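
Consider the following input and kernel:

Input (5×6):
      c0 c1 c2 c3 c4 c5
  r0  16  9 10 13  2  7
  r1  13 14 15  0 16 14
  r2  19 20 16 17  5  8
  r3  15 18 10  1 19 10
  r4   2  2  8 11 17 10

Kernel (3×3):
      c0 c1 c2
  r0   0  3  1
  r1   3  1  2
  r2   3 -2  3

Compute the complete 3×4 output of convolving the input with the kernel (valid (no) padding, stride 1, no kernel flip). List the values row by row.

Output[0,0]: The receptive field on the input at this output position is [16 9 10 / 13 14 15 / 19 20 16]. Elementwise product with the kernel and sum: 9·3 + 10·1 + 13·3 + 14·1 + 15·2 + 19·3 + 20·-2 + 16·3.

185 179 147 122
205 192 176 129
185 154 178 94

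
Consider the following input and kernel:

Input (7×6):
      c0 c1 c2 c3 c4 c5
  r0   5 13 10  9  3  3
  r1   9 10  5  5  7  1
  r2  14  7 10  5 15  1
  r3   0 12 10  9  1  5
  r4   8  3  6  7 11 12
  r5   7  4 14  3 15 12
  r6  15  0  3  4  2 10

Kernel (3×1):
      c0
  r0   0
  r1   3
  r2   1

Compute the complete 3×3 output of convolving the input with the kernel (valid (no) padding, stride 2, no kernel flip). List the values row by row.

Output[0,0]: The receptive field on the input at this output position is [5 / 9 / 14]. Elementwise product with the kernel and sum: 9·3 + 14·1.

41 25 36
8 36 14
36 45 47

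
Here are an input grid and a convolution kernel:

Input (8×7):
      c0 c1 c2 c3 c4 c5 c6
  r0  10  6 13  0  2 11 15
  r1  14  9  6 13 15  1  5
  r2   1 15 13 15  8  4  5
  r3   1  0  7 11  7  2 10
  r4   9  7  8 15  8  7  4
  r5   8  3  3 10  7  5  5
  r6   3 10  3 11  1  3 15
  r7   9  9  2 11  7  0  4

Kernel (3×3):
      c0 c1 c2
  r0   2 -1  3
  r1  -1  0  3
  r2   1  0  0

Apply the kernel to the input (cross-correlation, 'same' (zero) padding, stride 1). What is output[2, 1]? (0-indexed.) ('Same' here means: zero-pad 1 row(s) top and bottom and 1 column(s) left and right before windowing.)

76

The receptive field on the zero-padded input at this output position is [14 9 6 / 1 15 13 / 1 0 7]. Elementwise product with the kernel and sum: 14·2 + 9·-1 + 6·3 + 1·-1 + 13·3 + 1·1.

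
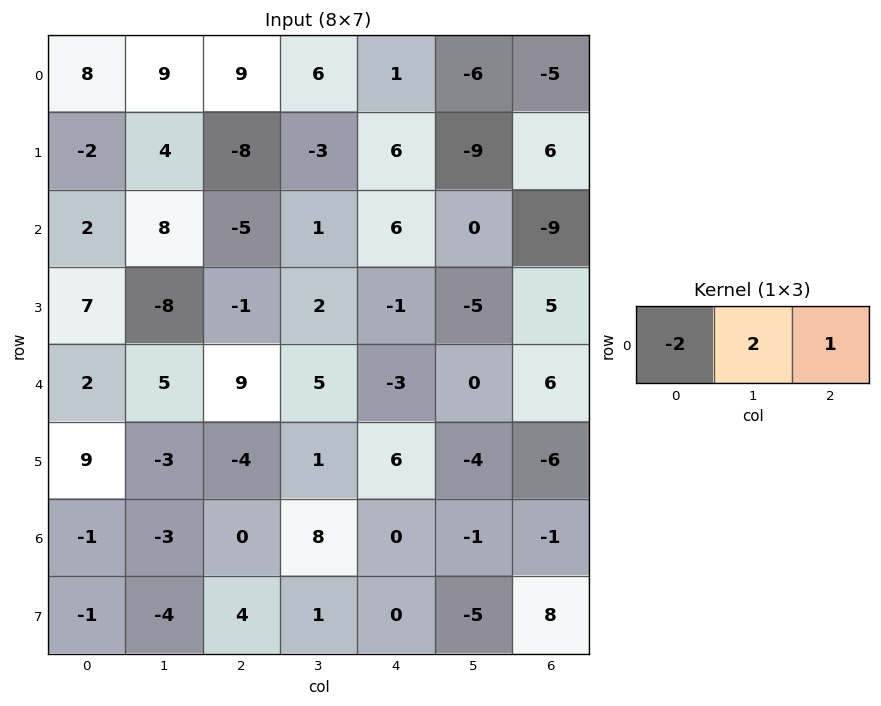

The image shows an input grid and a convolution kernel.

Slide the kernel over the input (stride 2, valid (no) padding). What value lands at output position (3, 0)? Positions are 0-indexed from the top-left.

The receptive field on the input at this output position is [-1 -3 0]. Elementwise product with the kernel and sum: -1·-2 + -3·2 + 0·1.

-4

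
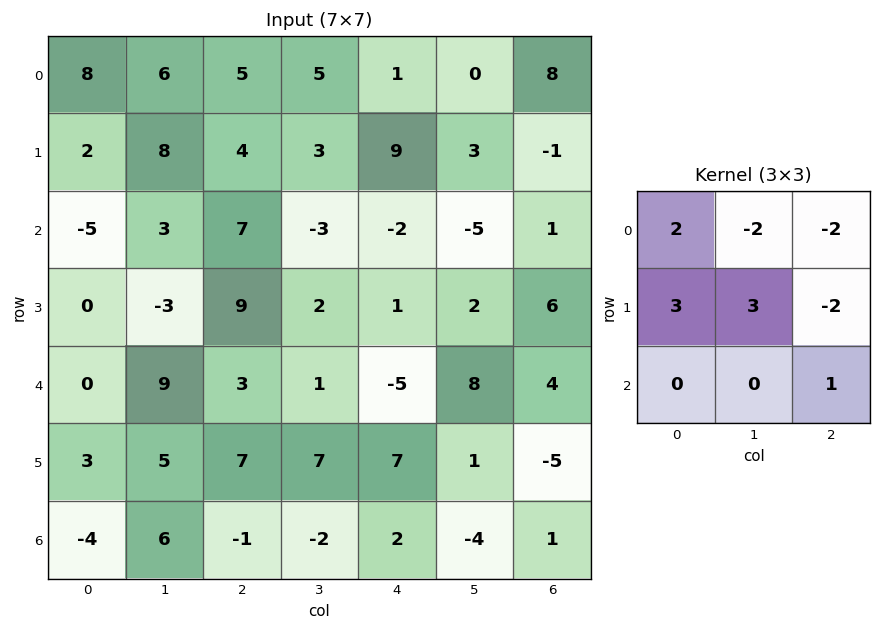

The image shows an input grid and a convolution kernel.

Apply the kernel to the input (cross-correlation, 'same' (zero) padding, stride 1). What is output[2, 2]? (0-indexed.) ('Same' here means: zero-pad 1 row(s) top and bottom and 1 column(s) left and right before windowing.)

40

The receptive field on the zero-padded input at this output position is [8 4 3 / 3 7 -3 / -3 9 2]. Elementwise product with the kernel and sum: 8·2 + 4·-2 + 3·-2 + 3·3 + 7·3 + -3·-2 + 2·1.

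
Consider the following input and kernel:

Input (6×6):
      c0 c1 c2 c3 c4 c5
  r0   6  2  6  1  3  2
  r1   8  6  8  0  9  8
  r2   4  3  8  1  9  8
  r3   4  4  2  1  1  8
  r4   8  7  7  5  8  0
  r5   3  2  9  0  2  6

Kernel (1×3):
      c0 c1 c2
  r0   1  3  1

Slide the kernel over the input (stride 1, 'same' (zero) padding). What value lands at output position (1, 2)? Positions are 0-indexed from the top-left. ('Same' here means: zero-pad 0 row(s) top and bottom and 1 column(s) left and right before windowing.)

The receptive field on the zero-padded input at this output position is [6 8 0]. Elementwise product with the kernel and sum: 6·1 + 8·3 + 0·1.

30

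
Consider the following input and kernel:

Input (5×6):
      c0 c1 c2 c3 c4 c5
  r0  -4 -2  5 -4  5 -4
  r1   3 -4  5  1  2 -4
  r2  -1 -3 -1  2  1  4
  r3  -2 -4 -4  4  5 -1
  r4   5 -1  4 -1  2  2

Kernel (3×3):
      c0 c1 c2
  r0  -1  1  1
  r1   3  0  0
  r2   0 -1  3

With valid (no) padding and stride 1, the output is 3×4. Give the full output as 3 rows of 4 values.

Output[0,0]: The receptive field on the input at this output position is [-4 -2 5 / 3 -4 5 / -1 -3 -1]. Elementwise product with the kernel and sum: -4·-1 + -2·1 + 5·1 + 3·3 + -3·-1 + -1·3.
Output[0,1]: The receptive field on the input at this output position is [-2 5 -4 / -4 5 1 / -3 -1 2]. Elementwise product with the kernel and sum: -2·-1 + 5·1 + -4·1 + -4·3 + -1·-1 + 2·3.

16 -2 12 19
-13 17 6 -5
4 -15 -1 19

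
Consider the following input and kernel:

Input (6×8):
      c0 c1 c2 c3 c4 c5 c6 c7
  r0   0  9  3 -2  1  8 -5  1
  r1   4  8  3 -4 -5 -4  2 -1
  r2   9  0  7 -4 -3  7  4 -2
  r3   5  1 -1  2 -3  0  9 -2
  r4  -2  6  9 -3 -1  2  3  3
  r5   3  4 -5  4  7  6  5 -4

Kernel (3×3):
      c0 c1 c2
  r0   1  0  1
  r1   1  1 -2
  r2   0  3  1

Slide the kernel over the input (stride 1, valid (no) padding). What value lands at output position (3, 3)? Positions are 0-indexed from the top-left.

21

The receptive field on the input at this output position is [2 -3 0 / -3 -1 2 / 4 7 6]. Elementwise product with the kernel and sum: 2·1 + 0·1 + -3·1 + -1·1 + 2·-2 + 7·3 + 6·1.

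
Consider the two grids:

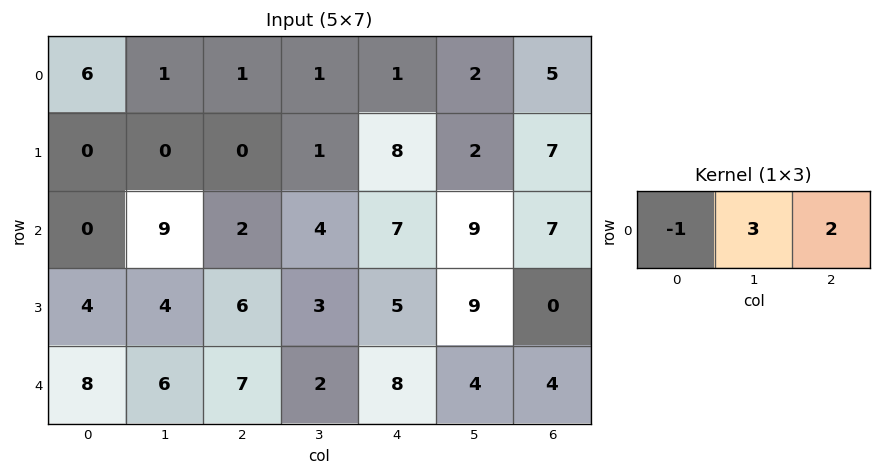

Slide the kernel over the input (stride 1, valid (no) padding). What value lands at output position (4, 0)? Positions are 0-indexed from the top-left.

24

The receptive field on the input at this output position is [8 6 7]. Elementwise product with the kernel and sum: 8·-1 + 6·3 + 7·2.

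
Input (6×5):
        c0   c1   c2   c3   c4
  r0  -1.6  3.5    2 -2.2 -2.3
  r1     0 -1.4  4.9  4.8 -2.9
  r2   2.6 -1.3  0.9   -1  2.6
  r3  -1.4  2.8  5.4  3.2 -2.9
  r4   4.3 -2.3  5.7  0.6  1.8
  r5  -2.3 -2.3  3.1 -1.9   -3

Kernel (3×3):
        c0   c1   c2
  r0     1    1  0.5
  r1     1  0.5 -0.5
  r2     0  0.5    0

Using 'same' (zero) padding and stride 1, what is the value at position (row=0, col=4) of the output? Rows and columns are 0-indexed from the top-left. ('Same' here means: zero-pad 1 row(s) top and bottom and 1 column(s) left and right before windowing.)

-4.8

The receptive field on the zero-padded input at this output position is [0 0 0 / -2.2 -2.3 0 / 4.8 -2.9 0]. Elementwise product with the kernel and sum: 0·1 + 0·1 + 0·0.5 + -2.2·1 + -2.3·0.5 + 0·-0.5 + -2.9·0.5.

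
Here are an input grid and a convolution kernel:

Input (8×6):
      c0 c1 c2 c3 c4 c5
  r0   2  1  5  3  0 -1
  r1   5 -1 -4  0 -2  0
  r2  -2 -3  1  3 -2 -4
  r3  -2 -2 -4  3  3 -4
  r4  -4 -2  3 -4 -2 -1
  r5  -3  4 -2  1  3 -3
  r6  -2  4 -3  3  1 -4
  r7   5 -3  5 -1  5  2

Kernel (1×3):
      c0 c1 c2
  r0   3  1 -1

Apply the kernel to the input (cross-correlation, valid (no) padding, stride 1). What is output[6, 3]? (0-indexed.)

14

The receptive field on the input at this output position is [3 1 -4]. Elementwise product with the kernel and sum: 3·3 + 1·1 + -4·-1.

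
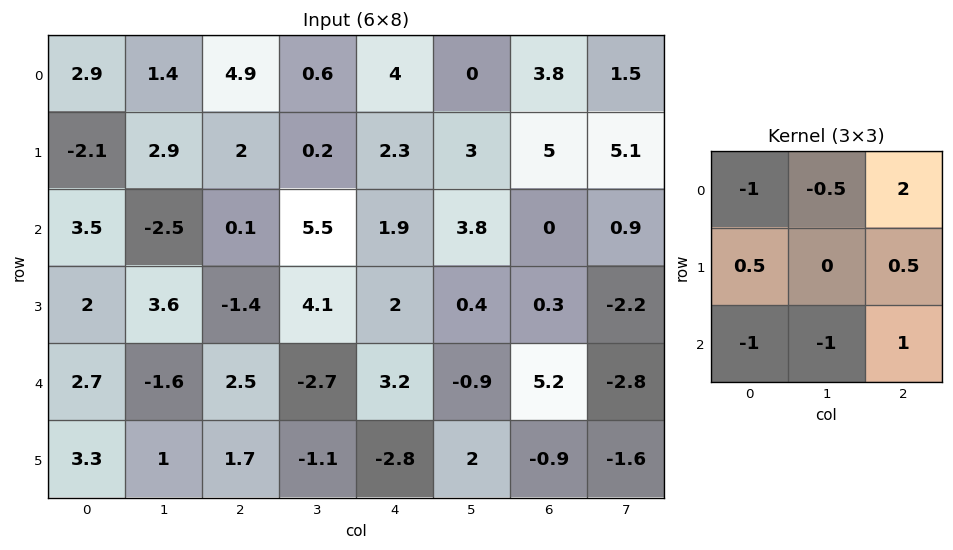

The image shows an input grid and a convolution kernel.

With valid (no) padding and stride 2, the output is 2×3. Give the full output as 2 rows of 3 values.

5.25 1.25 1.55
-0.35 4.65 0.25

Output[0,0]: The receptive field on the input at this output position is [2.9 1.4 4.9 / -2.1 2.9 2 / 3.5 -2.5 0.1]. Elementwise product with the kernel and sum: 2.9·-1 + 1.4·-0.5 + 4.9·2 + -2.1·0.5 + 2·0.5 + 3.5·-1 + -2.5·-1 + 0.1·1.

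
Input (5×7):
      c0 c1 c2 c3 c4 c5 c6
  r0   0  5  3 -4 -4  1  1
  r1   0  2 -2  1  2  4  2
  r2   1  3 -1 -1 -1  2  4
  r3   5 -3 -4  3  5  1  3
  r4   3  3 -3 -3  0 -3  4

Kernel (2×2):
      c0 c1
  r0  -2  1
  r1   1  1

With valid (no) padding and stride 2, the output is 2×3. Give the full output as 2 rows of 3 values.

Output[0,0]: The receptive field on the input at this output position is [0 5 / 0 2]. Elementwise product with the kernel and sum: 0·-2 + 5·1 + 0·1 + 2·1.

7 -11 15
3 0 10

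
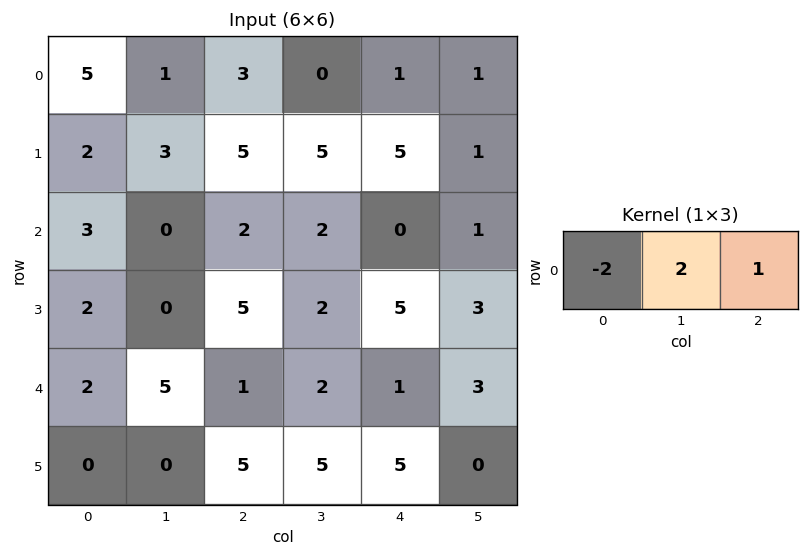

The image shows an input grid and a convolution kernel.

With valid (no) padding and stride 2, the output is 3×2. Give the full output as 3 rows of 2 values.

-5 -5
-4 0
7 3

Output[0,0]: The receptive field on the input at this output position is [5 1 3]. Elementwise product with the kernel and sum: 5·-2 + 1·2 + 3·1.
Output[0,1]: The receptive field on the input at this output position is [3 0 1]. Elementwise product with the kernel and sum: 3·-2 + 0·2 + 1·1.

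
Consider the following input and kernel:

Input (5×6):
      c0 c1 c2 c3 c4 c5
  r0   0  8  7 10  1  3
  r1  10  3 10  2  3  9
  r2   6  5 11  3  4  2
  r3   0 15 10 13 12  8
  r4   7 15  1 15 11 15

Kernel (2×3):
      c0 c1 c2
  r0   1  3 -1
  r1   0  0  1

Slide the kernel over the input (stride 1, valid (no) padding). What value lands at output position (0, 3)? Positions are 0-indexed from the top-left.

The receptive field on the input at this output position is [10 1 3 / 2 3 9]. Elementwise product with the kernel and sum: 10·1 + 1·3 + 3·-1 + 9·1.

19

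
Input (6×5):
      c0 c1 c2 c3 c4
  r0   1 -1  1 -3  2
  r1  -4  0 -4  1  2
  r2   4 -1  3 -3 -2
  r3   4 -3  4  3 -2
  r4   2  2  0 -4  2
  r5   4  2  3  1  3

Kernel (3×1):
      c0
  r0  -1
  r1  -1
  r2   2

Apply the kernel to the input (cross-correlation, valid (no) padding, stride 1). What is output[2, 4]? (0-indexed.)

8

The receptive field on the input at this output position is [-2 / -2 / 2]. Elementwise product with the kernel and sum: -2·-1 + -2·-1 + 2·2.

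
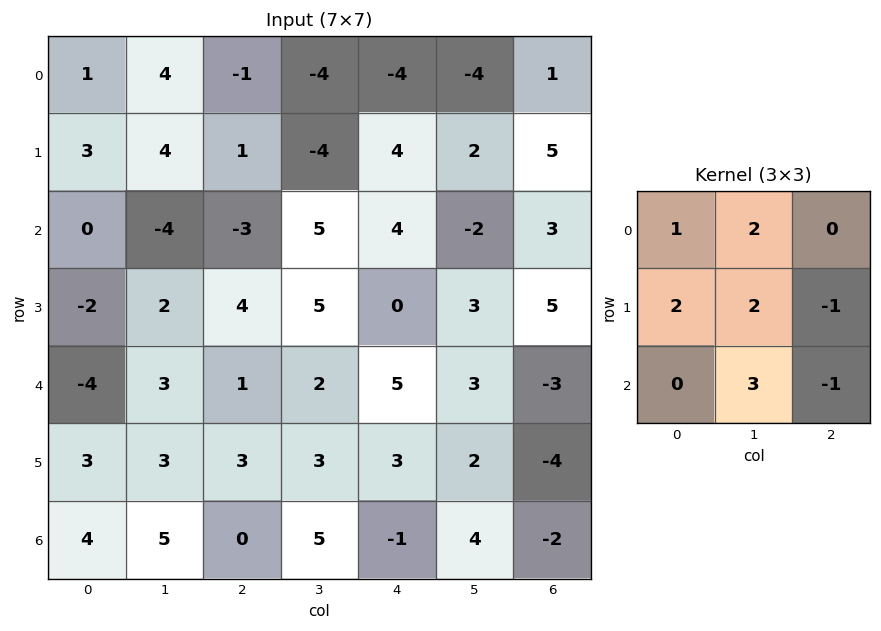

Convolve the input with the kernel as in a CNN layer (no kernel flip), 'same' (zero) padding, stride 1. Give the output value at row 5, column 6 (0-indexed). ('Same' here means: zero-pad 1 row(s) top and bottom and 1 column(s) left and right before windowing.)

-13

The receptive field on the zero-padded input at this output position is [3 -3 0 / 2 -4 0 / 4 -2 0]. Elementwise product with the kernel and sum: 3·1 + -3·2 + 2·2 + -4·2 + 0·-1 + -2·3 + 0·-1.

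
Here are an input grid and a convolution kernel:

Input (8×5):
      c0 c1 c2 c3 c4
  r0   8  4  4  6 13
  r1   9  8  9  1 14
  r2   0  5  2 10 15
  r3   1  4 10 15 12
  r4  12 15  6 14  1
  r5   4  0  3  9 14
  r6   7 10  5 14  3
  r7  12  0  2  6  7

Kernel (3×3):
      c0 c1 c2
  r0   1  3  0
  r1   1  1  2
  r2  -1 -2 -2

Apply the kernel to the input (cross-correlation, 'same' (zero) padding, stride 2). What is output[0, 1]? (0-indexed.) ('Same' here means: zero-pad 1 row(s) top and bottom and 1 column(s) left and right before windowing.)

-8

The receptive field on the zero-padded input at this output position is [0 0 0 / 4 4 6 / 8 9 1]. Elementwise product with the kernel and sum: 0·1 + 0·3 + 4·1 + 4·1 + 6·2 + 8·-1 + 9·-2 + 1·-2.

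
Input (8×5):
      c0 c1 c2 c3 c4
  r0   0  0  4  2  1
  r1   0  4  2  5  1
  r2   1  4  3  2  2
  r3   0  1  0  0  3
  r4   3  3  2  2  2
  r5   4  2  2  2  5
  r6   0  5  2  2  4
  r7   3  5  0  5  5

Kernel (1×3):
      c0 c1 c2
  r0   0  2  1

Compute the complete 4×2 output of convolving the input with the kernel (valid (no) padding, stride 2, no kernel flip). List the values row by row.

4 5
11 6
8 6
12 8

Output[0,0]: The receptive field on the input at this output position is [0 0 4]. Elementwise product with the kernel and sum: 0·2 + 4·1.
Output[0,1]: The receptive field on the input at this output position is [4 2 1]. Elementwise product with the kernel and sum: 2·2 + 1·1.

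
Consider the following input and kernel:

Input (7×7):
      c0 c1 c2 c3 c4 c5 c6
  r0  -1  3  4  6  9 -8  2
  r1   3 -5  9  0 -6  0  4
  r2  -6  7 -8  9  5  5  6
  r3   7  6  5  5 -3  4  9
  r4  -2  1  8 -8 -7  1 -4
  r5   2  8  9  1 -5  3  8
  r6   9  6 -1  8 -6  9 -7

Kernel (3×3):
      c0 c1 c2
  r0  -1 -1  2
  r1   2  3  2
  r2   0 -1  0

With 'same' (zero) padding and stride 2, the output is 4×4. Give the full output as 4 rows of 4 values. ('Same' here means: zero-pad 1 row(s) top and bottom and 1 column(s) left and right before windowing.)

0 21 29 -14
-24 -1 52 15
-1 0 -24 -31
53 10 26 -14

Output[0,0]: The receptive field on the zero-padded input at this output position is [0 0 0 / 0 -1 3 / 0 3 -5]. Elementwise product with the kernel and sum: 0·-1 + 0·-1 + 0·2 + 0·2 + -1·3 + 3·2 + 3·-1.
Output[0,1]: The receptive field on the zero-padded input at this output position is [0 0 0 / 3 4 6 / -5 9 0]. Elementwise product with the kernel and sum: 0·-1 + 0·-1 + 0·2 + 3·2 + 4·3 + 6·2 + 9·-1.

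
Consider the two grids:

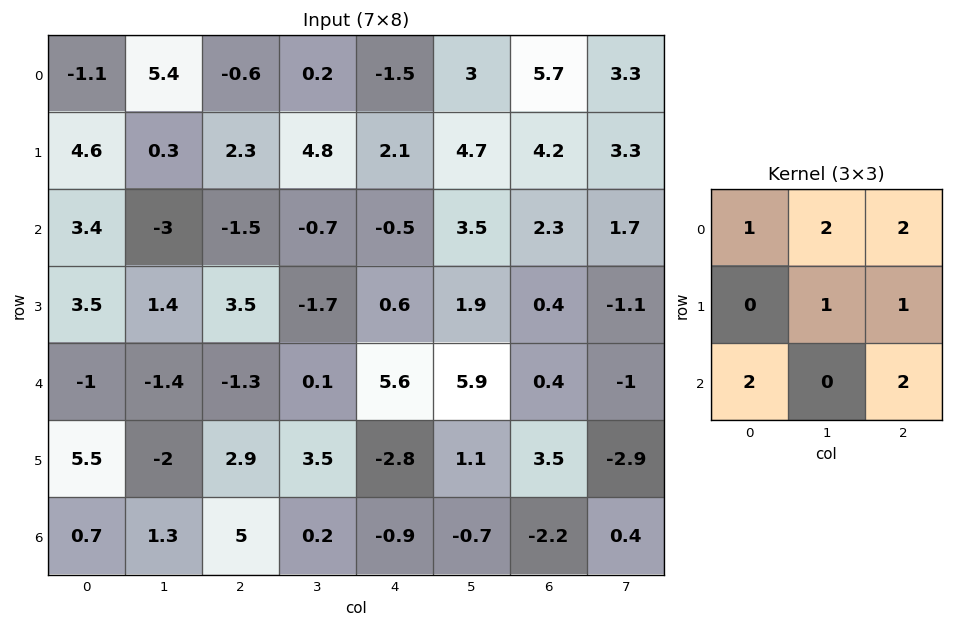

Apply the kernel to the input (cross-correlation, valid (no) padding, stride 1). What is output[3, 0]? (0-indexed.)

27.4

The receptive field on the input at this output position is [3.5 1.4 3.5 / -1 -1.4 -1.3 / 5.5 -2 2.9]. Elementwise product with the kernel and sum: 3.5·1 + 1.4·2 + 3.5·2 + -1.4·1 + -1.3·1 + 5.5·2 + 2.9·2.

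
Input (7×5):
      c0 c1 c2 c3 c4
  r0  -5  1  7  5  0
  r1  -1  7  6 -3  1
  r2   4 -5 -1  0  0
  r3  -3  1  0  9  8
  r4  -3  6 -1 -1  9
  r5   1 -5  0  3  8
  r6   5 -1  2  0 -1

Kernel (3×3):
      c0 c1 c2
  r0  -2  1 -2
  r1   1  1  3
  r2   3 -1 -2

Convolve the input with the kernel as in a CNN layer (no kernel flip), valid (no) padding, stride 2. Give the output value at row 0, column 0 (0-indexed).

40

The receptive field on the input at this output position is [-5 1 7 / -1 7 6 / 4 -5 -1]. Elementwise product with the kernel and sum: -5·-2 + 1·1 + 7·-2 + -1·1 + 7·1 + 6·3 + 4·3 + -5·-1 + -1·-2.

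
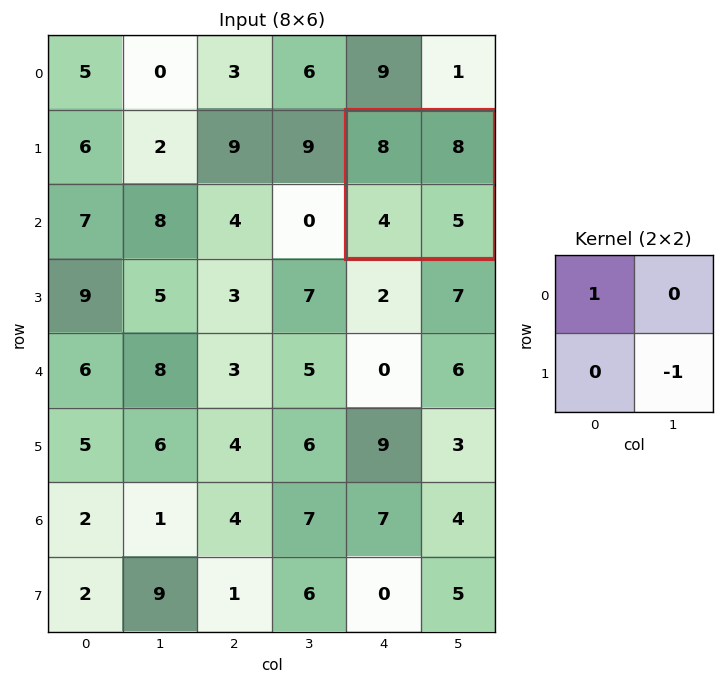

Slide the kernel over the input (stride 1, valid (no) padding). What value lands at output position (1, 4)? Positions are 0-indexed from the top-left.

The receptive field on the input at this output position is [8 8 / 4 5]. Elementwise product with the kernel and sum: 8·1 + 5·-1.

3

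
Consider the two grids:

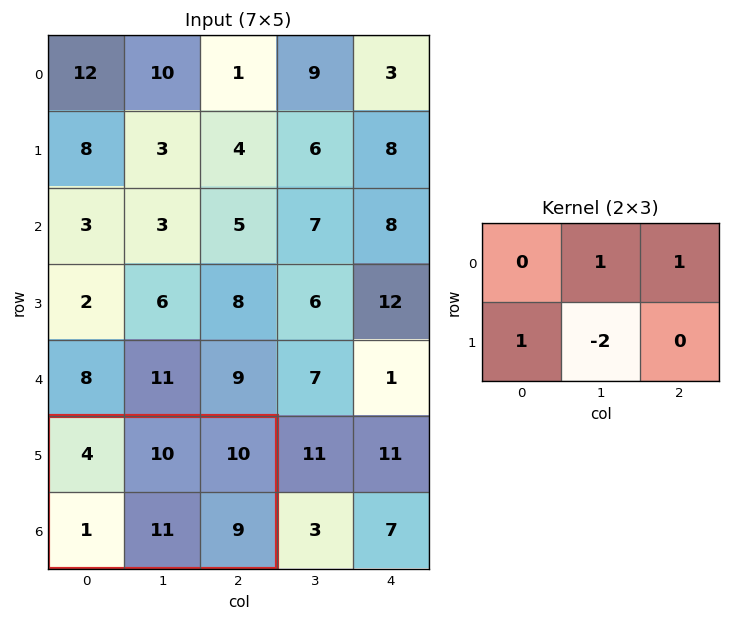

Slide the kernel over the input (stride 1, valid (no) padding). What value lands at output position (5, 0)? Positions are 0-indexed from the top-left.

-1

The receptive field on the input at this output position is [4 10 10 / 1 11 9]. Elementwise product with the kernel and sum: 10·1 + 10·1 + 1·1 + 11·-2.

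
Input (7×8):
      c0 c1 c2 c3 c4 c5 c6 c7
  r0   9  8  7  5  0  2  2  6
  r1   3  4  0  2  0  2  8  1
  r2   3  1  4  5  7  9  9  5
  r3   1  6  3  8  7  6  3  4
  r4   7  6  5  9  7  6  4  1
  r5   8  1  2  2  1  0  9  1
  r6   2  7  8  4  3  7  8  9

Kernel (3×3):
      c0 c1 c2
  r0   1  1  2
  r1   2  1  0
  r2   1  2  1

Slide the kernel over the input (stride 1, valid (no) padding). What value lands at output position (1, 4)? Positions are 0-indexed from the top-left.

The receptive field on the input at this output position is [0 2 8 / 7 9 9 / 7 6 3]. Elementwise product with the kernel and sum: 0·1 + 2·1 + 8·2 + 7·2 + 9·1 + 7·1 + 6·2 + 3·1.

63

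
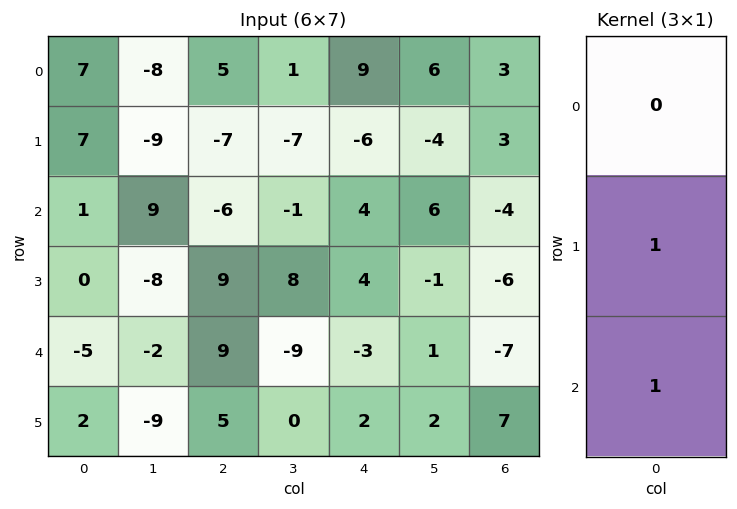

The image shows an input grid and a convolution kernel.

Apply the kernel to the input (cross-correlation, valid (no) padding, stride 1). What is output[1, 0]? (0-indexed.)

1

The receptive field on the input at this output position is [7 / 1 / 0]. Elementwise product with the kernel and sum: 1·1 + 0·1.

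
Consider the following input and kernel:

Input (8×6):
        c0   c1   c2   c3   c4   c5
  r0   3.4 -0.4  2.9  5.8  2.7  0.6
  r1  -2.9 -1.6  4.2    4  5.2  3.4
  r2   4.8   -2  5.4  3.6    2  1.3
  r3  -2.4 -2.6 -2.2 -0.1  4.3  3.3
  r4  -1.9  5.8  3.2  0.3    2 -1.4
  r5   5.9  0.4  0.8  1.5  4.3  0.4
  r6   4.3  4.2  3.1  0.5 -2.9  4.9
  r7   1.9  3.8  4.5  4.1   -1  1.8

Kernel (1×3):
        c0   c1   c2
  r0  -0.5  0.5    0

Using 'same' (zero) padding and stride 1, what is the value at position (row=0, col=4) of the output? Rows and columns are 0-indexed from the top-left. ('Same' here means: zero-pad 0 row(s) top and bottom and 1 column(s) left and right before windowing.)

The receptive field on the zero-padded input at this output position is [5.8 2.7 0.6]. Elementwise product with the kernel and sum: 5.8·-0.5 + 2.7·0.5.

-1.55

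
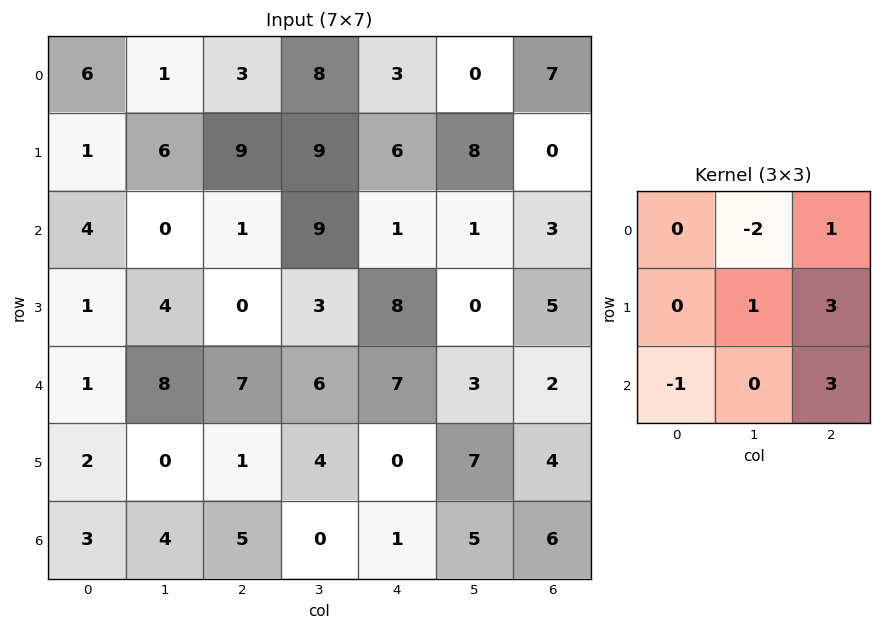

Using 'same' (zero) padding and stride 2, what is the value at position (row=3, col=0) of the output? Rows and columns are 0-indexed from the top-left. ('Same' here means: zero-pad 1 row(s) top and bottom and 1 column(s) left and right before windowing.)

The receptive field on the zero-padded input at this output position is [0 2 0 / 0 3 4 / 0 0 0]. Elementwise product with the kernel and sum: 2·-2 + 0·1 + 3·1 + 4·3 + 0·-1 + 0·3.

11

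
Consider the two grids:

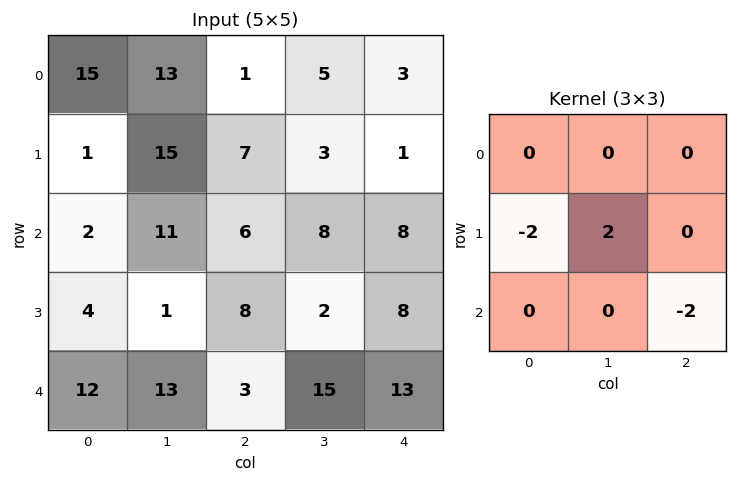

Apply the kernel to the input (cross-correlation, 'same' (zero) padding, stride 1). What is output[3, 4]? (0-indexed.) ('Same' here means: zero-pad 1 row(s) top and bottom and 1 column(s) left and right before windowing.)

The receptive field on the zero-padded input at this output position is [8 8 0 / 2 8 0 / 15 13 0]. Elementwise product with the kernel and sum: 2·-2 + 8·2 + 0·-2.

12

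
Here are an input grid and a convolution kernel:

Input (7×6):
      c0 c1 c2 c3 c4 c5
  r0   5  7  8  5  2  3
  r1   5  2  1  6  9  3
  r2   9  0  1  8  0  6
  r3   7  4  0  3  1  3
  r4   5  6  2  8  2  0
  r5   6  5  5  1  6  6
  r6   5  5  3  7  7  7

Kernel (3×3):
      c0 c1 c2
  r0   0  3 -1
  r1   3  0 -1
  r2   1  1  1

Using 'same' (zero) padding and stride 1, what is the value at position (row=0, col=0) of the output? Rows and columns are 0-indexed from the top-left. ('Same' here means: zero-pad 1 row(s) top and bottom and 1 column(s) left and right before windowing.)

0

The receptive field on the zero-padded input at this output position is [0 0 0 / 0 5 7 / 0 5 2]. Elementwise product with the kernel and sum: 0·3 + 0·-1 + 0·3 + 7·-1 + 0·1 + 5·1 + 2·1.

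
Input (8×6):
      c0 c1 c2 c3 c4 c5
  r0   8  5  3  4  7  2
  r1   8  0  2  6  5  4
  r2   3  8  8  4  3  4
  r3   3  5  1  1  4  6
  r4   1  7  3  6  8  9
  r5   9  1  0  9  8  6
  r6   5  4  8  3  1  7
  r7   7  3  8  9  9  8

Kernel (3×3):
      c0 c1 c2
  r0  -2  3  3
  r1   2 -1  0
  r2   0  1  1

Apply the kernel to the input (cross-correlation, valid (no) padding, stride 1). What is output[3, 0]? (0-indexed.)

8

The receptive field on the input at this output position is [3 5 1 / 1 7 3 / 9 1 0]. Elementwise product with the kernel and sum: 3·-2 + 5·3 + 1·3 + 1·2 + 7·-1 + 1·1 + 0·1.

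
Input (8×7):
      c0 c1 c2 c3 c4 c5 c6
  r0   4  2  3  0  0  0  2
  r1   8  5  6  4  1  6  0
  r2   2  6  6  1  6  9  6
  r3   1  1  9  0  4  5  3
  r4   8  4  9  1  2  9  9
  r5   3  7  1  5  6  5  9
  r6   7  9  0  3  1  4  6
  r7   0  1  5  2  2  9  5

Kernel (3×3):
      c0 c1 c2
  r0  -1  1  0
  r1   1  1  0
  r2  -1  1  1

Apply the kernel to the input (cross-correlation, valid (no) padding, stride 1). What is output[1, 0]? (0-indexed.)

The receptive field on the input at this output position is [8 5 6 / 2 6 6 / 1 1 9]. Elementwise product with the kernel and sum: 8·-1 + 5·1 + 2·1 + 6·1 + 1·-1 + 1·1 + 9·1.

14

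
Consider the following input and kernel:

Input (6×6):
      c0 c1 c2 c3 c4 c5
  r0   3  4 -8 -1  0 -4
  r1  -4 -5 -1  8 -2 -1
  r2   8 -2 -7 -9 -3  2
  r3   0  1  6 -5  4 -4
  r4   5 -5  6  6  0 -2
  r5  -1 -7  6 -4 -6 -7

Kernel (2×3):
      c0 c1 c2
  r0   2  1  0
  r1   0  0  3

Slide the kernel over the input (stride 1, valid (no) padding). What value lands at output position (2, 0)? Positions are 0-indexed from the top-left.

32

The receptive field on the input at this output position is [8 -2 -7 / 0 1 6]. Elementwise product with the kernel and sum: 8·2 + -2·1 + 6·3.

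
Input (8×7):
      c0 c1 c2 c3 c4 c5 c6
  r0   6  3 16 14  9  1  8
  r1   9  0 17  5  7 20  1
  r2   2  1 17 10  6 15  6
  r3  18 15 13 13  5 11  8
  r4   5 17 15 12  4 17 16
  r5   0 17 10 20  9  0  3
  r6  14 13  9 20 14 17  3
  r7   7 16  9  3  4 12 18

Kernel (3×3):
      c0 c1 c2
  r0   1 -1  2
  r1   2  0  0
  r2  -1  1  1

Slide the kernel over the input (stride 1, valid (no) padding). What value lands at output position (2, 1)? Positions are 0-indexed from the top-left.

The receptive field on the input at this output position is [1 17 10 / 15 13 13 / 17 15 12]. Elementwise product with the kernel and sum: 1·1 + 17·-1 + 10·2 + 15·2 + 17·-1 + 15·1 + 12·1.

44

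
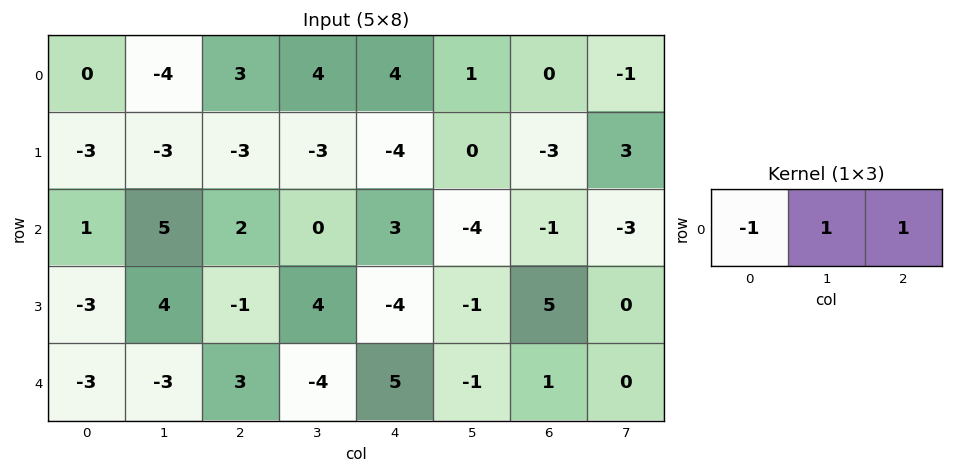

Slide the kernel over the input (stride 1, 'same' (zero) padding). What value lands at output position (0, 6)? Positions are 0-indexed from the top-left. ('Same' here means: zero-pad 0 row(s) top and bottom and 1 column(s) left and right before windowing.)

The receptive field on the zero-padded input at this output position is [1 0 -1]. Elementwise product with the kernel and sum: 1·-1 + 0·1 + -1·1.

-2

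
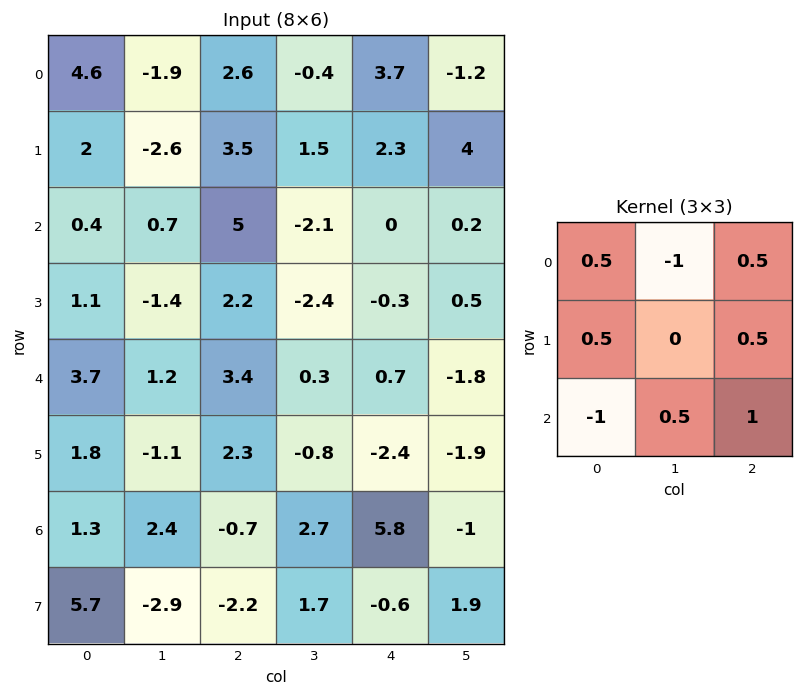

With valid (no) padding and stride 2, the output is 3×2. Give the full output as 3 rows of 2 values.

13.2 0.4
3.95 3
3.6 9.55

Output[0,0]: The receptive field on the input at this output position is [4.6 -1.9 2.6 / 2 -2.6 3.5 / 0.4 0.7 5]. Elementwise product with the kernel and sum: 4.6·0.5 + -1.9·-1 + 2.6·0.5 + 2·0.5 + 3.5·0.5 + 0.4·-1 + 0.7·0.5 + 5·1.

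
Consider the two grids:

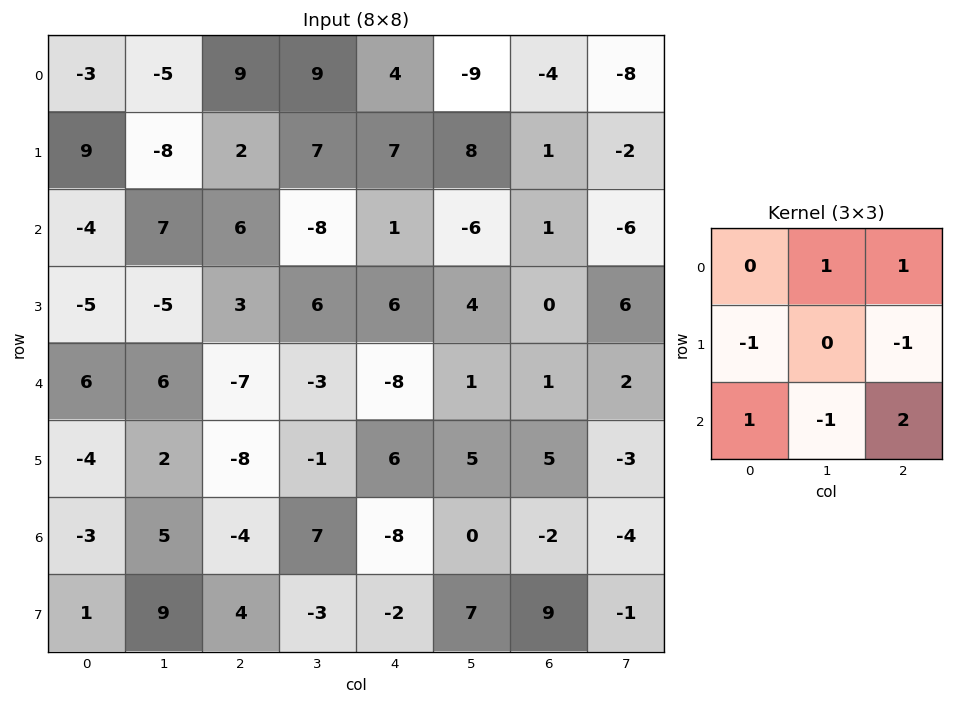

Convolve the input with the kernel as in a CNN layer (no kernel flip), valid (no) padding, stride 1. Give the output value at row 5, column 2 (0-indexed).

20

The receptive field on the input at this output position is [-8 -1 6 / -4 7 -8 / 4 -3 -2]. Elementwise product with the kernel and sum: -1·1 + 6·1 + -4·-1 + -8·-1 + 4·1 + -3·-1 + -2·2.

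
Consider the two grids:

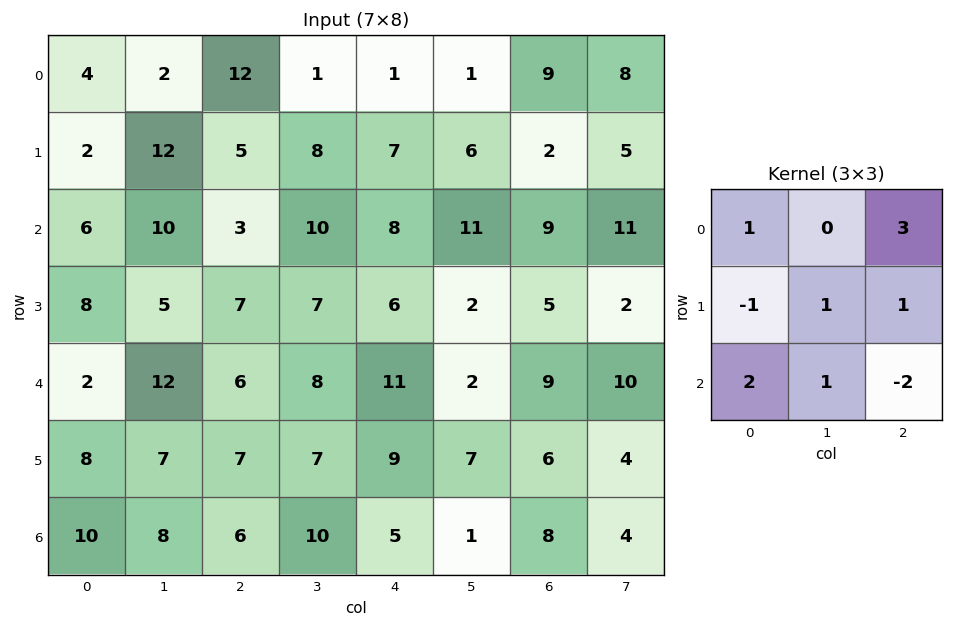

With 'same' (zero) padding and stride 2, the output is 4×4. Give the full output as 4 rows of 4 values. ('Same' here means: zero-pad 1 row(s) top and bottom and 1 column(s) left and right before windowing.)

Output[0,0]: The receptive field on the zero-padded input at this output position is [0 0 0 / 0 4 2 / 0 2 12]. Elementwise product with the kernel and sum: 0·1 + 0·3 + 0·-1 + 4·1 + 2·1 + 0·2 + 2·1 + 12·-2.

-16 24 12 20
50 42 51 35
23 35 27 37
39 36 24 30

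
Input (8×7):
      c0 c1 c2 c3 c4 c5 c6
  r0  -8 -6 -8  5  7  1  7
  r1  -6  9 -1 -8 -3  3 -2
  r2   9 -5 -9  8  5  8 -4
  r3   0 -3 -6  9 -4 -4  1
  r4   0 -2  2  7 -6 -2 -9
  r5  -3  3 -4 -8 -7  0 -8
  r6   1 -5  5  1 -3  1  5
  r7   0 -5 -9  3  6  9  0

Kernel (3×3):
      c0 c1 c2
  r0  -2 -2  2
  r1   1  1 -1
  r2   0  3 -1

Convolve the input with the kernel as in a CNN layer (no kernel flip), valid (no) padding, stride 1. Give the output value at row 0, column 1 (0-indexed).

19

The receptive field on the input at this output position is [-6 -8 5 / 9 -1 -8 / -5 -9 8]. Elementwise product with the kernel and sum: -6·-2 + -8·-2 + 5·2 + 9·1 + -1·1 + -8·-1 + -9·3 + 8·-1.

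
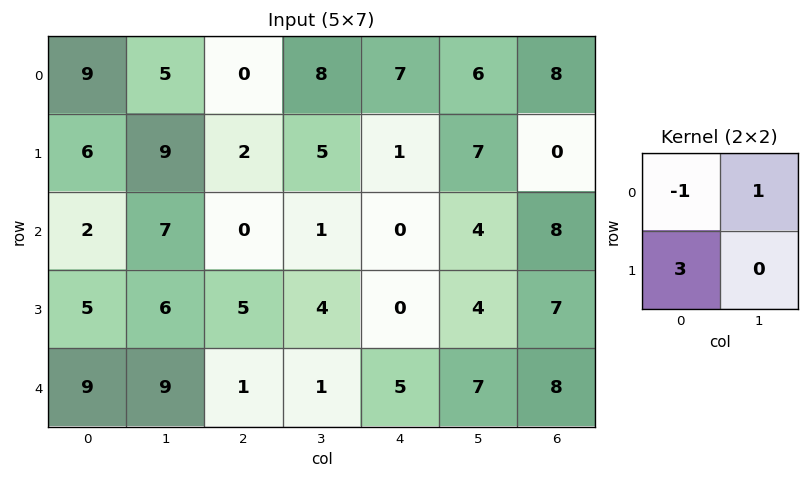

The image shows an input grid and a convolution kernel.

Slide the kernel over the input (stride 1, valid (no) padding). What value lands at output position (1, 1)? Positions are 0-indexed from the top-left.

The receptive field on the input at this output position is [9 2 / 7 0]. Elementwise product with the kernel and sum: 9·-1 + 2·1 + 7·3.

14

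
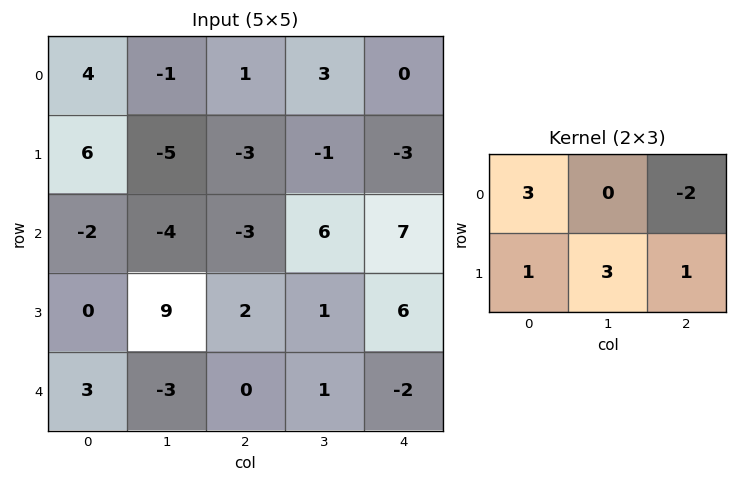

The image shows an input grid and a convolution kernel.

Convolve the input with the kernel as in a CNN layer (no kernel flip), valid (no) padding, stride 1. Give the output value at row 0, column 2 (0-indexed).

The receptive field on the input at this output position is [1 3 0 / -3 -1 -3]. Elementwise product with the kernel and sum: 1·3 + 0·-2 + -3·1 + -1·3 + -3·1.

-6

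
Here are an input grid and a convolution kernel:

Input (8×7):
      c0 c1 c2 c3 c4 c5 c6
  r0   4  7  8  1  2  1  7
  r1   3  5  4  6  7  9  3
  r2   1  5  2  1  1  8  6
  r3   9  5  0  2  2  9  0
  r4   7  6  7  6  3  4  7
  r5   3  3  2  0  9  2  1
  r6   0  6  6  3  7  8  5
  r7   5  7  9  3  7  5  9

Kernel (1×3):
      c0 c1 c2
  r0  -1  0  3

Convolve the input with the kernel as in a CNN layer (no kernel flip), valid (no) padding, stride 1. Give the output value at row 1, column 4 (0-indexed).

2

The receptive field on the input at this output position is [7 9 3]. Elementwise product with the kernel and sum: 7·-1 + 3·3.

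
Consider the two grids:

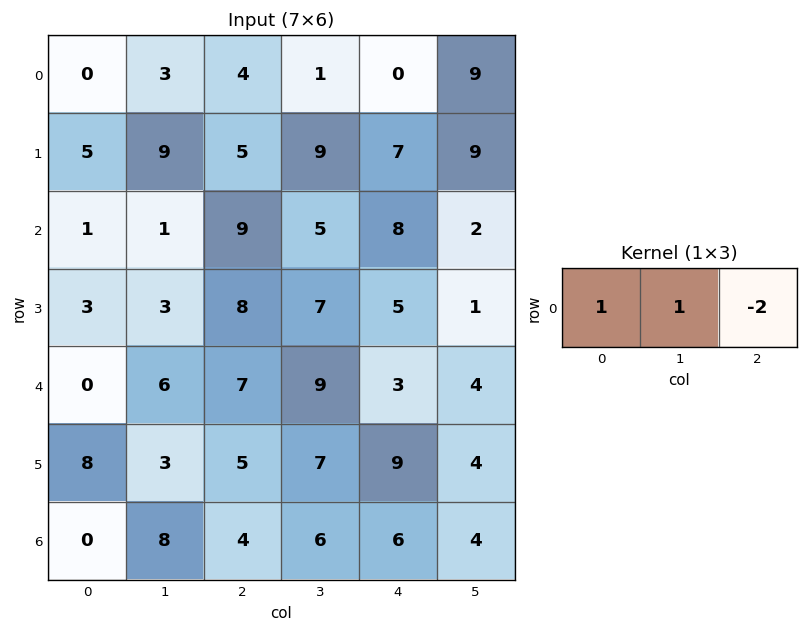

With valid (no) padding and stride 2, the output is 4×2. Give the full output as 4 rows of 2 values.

-5 5
-16 -2
-8 10
0 -2

Output[0,0]: The receptive field on the input at this output position is [0 3 4]. Elementwise product with the kernel and sum: 0·1 + 3·1 + 4·-2.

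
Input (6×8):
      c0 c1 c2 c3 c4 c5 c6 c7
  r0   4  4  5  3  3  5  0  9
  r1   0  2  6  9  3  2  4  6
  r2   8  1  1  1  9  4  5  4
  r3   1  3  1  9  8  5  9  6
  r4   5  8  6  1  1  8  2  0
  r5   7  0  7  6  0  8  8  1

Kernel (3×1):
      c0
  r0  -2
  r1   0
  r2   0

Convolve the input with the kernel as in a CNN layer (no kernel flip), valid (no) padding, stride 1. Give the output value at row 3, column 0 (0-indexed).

The receptive field on the input at this output position is [1 / 5 / 7]. Elementwise product with the kernel and sum: 1·-2.

-2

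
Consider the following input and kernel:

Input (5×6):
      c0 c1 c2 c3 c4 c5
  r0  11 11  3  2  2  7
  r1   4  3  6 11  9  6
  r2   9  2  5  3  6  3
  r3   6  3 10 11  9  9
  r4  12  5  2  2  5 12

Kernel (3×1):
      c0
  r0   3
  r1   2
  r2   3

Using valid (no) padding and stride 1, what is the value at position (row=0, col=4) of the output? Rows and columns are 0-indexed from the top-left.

The receptive field on the input at this output position is [2 / 9 / 6]. Elementwise product with the kernel and sum: 2·3 + 9·2 + 6·3.

42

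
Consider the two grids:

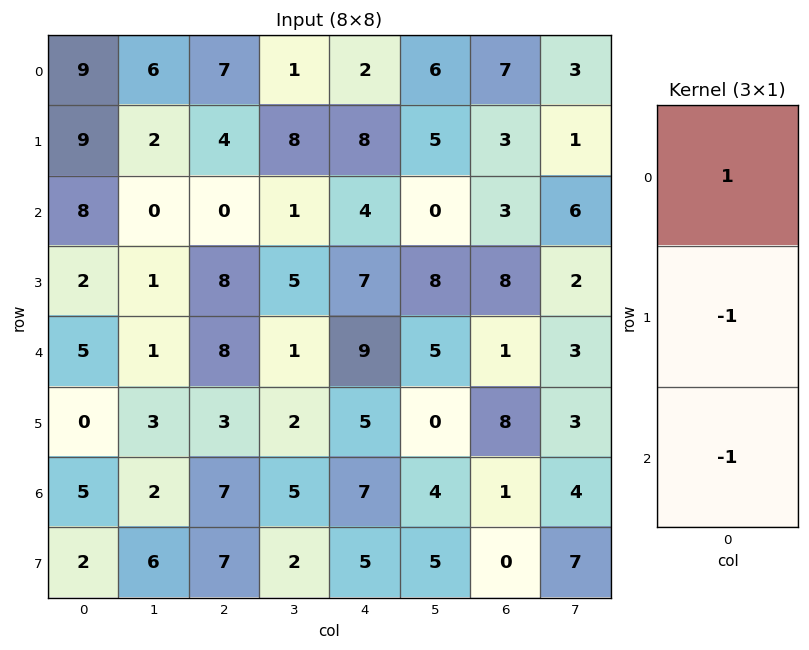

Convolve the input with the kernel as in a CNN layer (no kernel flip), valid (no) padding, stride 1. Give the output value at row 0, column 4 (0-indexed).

The receptive field on the input at this output position is [2 / 8 / 4]. Elementwise product with the kernel and sum: 2·1 + 8·-1 + 4·-1.

-10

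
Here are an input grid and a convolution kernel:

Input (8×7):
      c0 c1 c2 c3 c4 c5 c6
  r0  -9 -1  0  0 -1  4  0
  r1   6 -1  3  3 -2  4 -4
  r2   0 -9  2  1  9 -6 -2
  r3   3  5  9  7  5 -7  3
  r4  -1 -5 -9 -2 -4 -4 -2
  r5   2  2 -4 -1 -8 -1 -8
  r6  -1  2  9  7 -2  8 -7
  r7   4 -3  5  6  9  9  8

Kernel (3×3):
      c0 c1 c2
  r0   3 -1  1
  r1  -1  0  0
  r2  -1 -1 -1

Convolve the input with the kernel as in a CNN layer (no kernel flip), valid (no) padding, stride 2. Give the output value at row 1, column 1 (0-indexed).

20

The receptive field on the input at this output position is [2 1 9 / 9 7 5 / -9 -2 -4]. Elementwise product with the kernel and sum: 2·3 + 1·-1 + 9·1 + 9·-1 + -9·-1 + -2·-1 + -4·-1.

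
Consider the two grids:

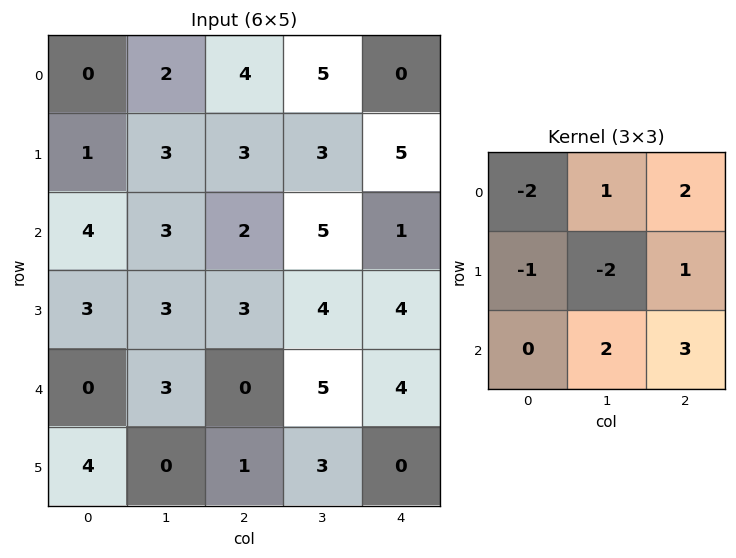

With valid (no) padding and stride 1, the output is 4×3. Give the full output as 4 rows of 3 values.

18 23 6
14 19 16
-1 16 18
0 18 6

Output[0,0]: The receptive field on the input at this output position is [0 2 4 / 1 3 3 / 4 3 2]. Elementwise product with the kernel and sum: 0·-2 + 2·1 + 4·2 + 1·-1 + 3·-2 + 3·1 + 3·2 + 2·3.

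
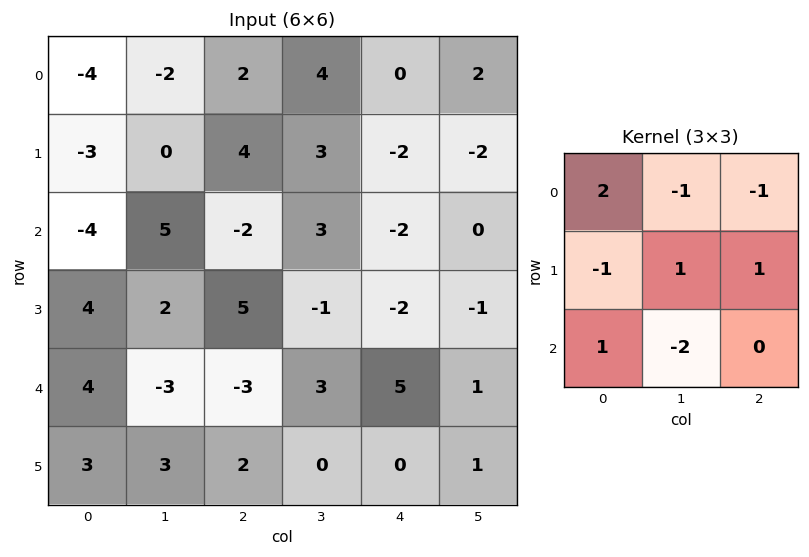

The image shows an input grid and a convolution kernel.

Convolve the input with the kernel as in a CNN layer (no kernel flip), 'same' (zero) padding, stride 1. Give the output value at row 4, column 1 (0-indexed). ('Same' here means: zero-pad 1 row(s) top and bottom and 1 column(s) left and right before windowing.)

-12

The receptive field on the zero-padded input at this output position is [4 2 5 / 4 -3 -3 / 3 3 2]. Elementwise product with the kernel and sum: 4·2 + 2·-1 + 5·-1 + 4·-1 + -3·1 + -3·1 + 3·1 + 3·-2.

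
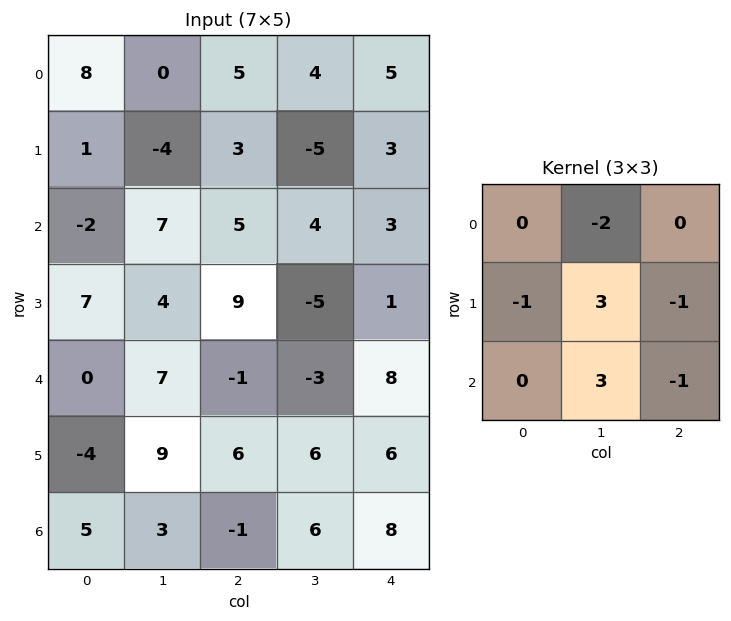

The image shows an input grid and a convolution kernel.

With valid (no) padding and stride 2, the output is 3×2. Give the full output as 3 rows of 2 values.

0 -20
4 -50
21 22

Output[0,0]: The receptive field on the input at this output position is [8 0 5 / 1 -4 3 / -2 7 5]. Elementwise product with the kernel and sum: 0·-2 + 1·-1 + -4·3 + 3·-1 + 7·3 + 5·-1.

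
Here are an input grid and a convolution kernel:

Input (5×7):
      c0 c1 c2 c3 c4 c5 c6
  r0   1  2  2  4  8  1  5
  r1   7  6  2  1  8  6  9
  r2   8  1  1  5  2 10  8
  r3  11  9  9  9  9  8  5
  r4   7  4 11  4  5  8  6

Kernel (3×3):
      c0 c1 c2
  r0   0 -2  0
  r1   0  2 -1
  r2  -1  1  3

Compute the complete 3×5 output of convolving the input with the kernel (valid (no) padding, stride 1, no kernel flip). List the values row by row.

Output[0,0]: The receptive field on the input at this output position is [1 2 2 / 7 6 2 / 8 1 1]. Elementwise product with the kernel and sum: 2·-2 + 6·2 + 2·-1 + 8·-1 + 1·1 + 1·3.

2 14 -4 21 33
14 20 33 2 14
37 26 7 31 12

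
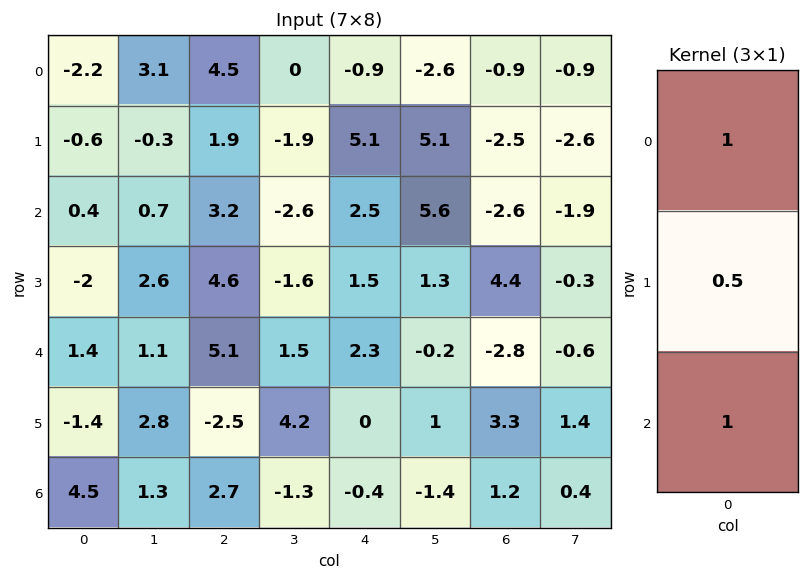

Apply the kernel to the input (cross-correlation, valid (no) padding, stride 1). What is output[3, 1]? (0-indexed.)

The receptive field on the input at this output position is [2.6 / 1.1 / 2.8]. Elementwise product with the kernel and sum: 2.6·1 + 1.1·0.5 + 2.8·1.

5.95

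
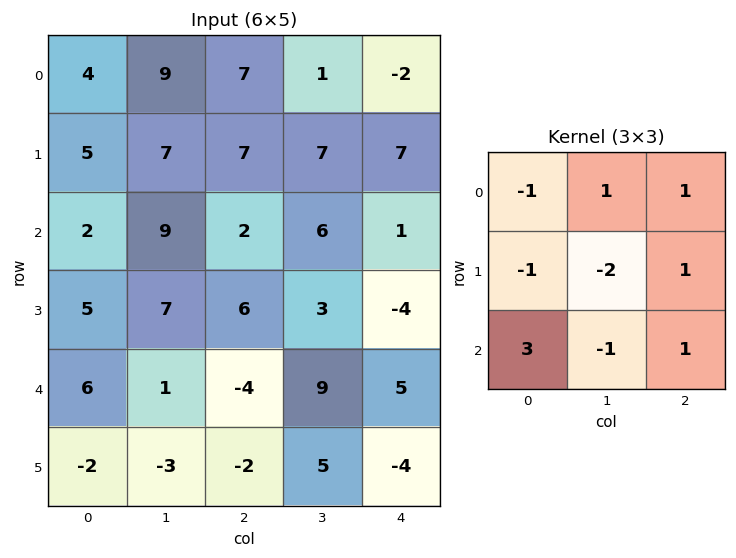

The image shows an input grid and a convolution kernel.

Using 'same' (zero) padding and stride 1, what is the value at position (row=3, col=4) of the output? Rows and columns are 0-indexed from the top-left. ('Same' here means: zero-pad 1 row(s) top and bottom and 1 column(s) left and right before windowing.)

The receptive field on the zero-padded input at this output position is [6 1 0 / 3 -4 0 / 9 5 0]. Elementwise product with the kernel and sum: 6·-1 + 1·1 + 0·1 + 3·-1 + -4·-2 + 0·1 + 9·3 + 5·-1 + 0·1.

22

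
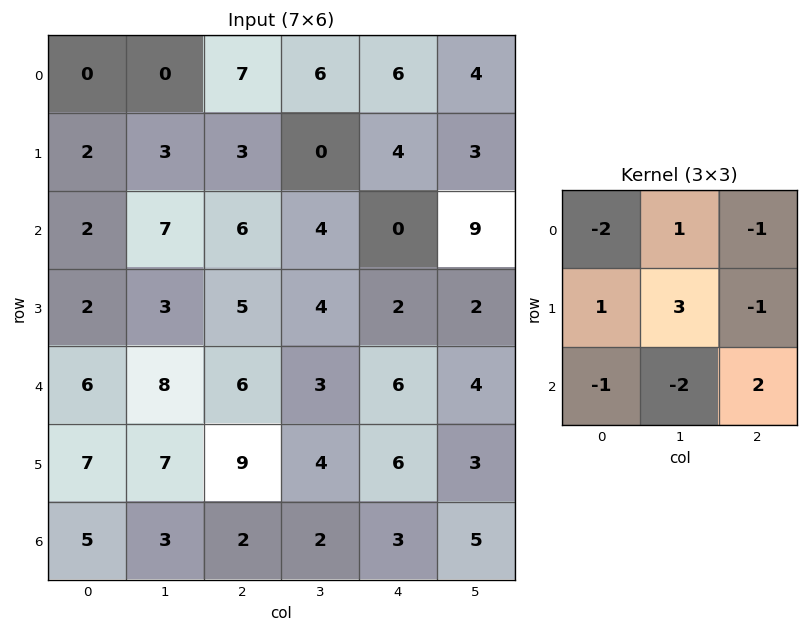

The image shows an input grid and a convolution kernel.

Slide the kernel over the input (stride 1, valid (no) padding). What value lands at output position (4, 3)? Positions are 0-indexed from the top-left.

The receptive field on the input at this output position is [3 6 4 / 4 6 3 / 2 3 5]. Elementwise product with the kernel and sum: 3·-2 + 6·1 + 4·-1 + 4·1 + 6·3 + 3·-1 + 2·-1 + 3·-2 + 5·2.

17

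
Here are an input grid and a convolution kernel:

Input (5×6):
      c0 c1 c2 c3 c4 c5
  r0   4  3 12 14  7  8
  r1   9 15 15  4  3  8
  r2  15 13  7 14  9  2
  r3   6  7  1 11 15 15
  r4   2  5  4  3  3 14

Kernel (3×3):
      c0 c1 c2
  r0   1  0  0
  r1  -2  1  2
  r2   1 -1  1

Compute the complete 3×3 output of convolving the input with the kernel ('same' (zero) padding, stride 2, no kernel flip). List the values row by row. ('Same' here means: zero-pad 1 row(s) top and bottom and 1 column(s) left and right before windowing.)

16 38 4
42 41 0
12 7 36

Output[0,0]: The receptive field on the zero-padded input at this output position is [0 0 0 / 0 4 3 / 0 9 15]. Elementwise product with the kernel and sum: 0·1 + 0·-2 + 4·1 + 3·2 + 0·1 + 9·-1 + 15·1.
Output[0,1]: The receptive field on the zero-padded input at this output position is [0 0 0 / 3 12 14 / 15 15 4]. Elementwise product with the kernel and sum: 0·1 + 3·-2 + 12·1 + 14·2 + 15·1 + 15·-1 + 4·1.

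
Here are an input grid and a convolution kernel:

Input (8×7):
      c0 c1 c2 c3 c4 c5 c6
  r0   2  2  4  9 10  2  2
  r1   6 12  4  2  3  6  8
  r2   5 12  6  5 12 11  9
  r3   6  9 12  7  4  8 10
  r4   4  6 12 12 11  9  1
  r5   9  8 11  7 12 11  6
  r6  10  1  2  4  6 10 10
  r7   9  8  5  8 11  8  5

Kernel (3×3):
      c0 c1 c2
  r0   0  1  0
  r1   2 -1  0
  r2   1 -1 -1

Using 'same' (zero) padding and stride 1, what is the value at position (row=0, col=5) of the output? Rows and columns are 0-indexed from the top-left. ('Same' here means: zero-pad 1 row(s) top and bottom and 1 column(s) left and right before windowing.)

7

The receptive field on the zero-padded input at this output position is [0 0 0 / 10 2 2 / 3 6 8]. Elementwise product with the kernel and sum: 0·1 + 10·2 + 2·-1 + 3·1 + 6·-1 + 8·-1.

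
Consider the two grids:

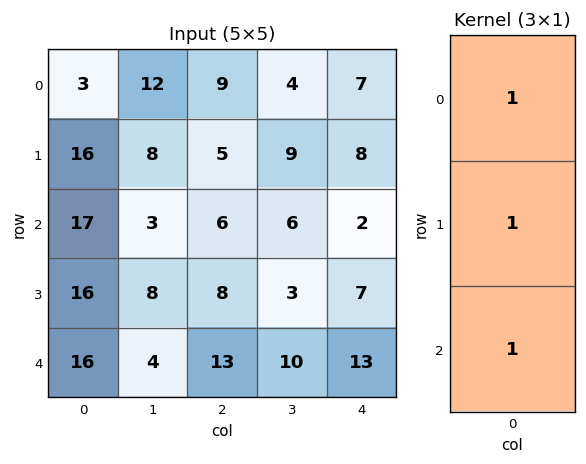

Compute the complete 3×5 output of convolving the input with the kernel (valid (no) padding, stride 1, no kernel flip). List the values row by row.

36 23 20 19 17
49 19 19 18 17
49 15 27 19 22

Output[0,0]: The receptive field on the input at this output position is [3 / 16 / 17]. Elementwise product with the kernel and sum: 3·1 + 16·1 + 17·1.
Output[0,1]: The receptive field on the input at this output position is [12 / 8 / 3]. Elementwise product with the kernel and sum: 12·1 + 8·1 + 3·1.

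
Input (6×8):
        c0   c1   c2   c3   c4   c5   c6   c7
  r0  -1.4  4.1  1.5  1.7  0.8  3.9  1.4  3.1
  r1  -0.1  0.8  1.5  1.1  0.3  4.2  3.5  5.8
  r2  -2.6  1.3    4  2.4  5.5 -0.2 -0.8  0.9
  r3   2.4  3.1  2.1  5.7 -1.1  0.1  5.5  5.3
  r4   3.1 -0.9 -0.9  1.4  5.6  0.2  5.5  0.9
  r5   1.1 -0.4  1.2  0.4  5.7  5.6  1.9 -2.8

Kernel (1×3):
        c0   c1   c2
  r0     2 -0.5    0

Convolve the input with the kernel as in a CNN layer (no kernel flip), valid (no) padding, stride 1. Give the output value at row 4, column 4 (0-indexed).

The receptive field on the input at this output position is [5.6 0.2 5.5]. Elementwise product with the kernel and sum: 5.6·2 + 0.2·-0.5.

11.1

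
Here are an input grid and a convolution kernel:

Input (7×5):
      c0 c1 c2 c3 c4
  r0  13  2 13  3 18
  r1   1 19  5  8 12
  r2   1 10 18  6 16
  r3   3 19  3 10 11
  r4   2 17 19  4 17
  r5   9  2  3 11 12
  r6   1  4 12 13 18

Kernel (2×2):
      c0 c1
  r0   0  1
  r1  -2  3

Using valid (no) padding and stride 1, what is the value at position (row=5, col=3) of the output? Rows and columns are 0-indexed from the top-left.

The receptive field on the input at this output position is [11 12 / 13 18]. Elementwise product with the kernel and sum: 12·1 + 13·-2 + 18·3.

40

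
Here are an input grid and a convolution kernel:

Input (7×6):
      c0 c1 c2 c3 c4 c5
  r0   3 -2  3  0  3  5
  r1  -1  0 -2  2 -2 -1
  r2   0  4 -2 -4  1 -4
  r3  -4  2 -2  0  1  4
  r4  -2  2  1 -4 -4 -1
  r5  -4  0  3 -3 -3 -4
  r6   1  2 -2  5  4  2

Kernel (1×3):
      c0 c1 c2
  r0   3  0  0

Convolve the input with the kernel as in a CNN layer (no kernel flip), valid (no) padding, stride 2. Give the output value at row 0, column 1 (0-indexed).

The receptive field on the input at this output position is [3 0 3]. Elementwise product with the kernel and sum: 3·3.

9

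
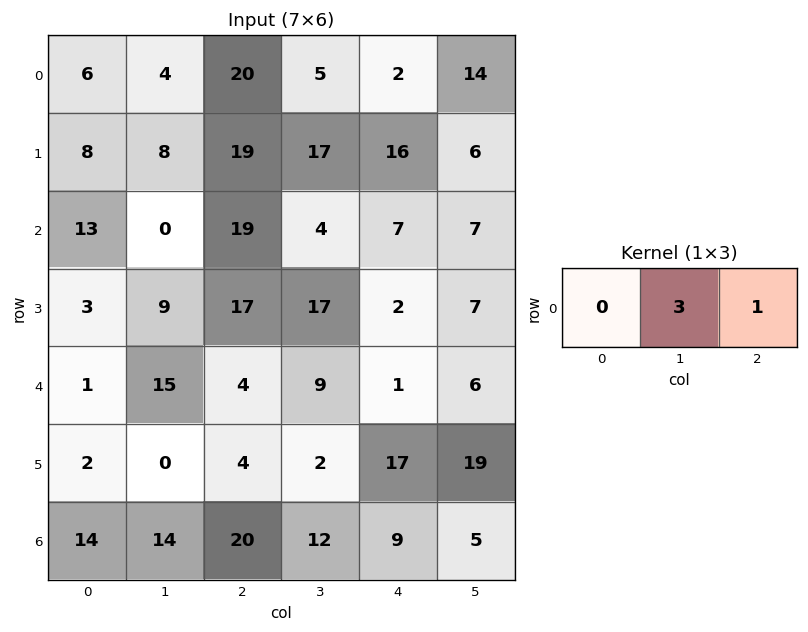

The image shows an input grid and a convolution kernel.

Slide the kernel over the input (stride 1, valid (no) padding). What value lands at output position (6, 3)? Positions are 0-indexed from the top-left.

32

The receptive field on the input at this output position is [12 9 5]. Elementwise product with the kernel and sum: 9·3 + 5·1.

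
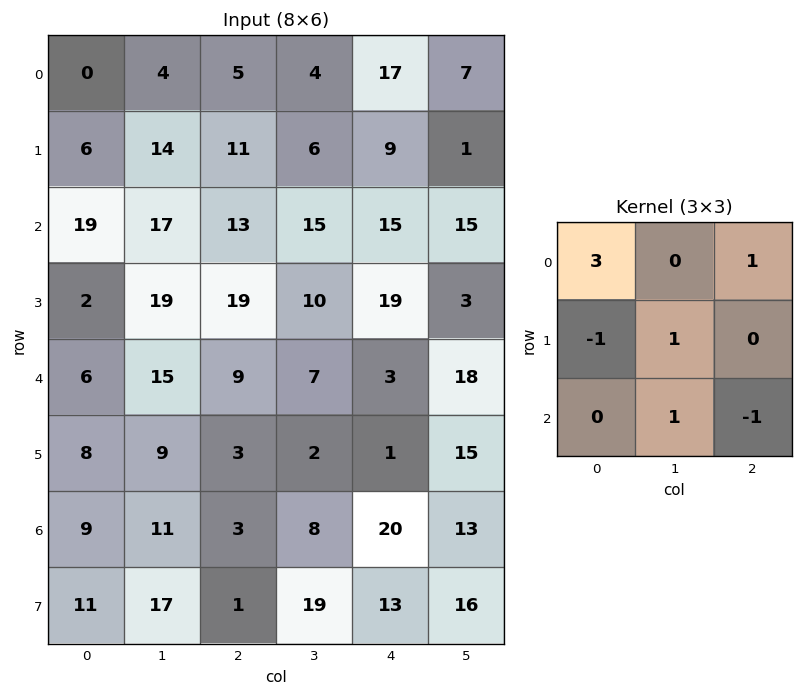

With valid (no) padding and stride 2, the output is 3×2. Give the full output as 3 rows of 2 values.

Output[0,0]: The receptive field on the input at this output position is [0 4 5 / 6 14 11 / 19 17 13]. Elementwise product with the kernel and sum: 0·3 + 5·1 + 6·-1 + 14·1 + 17·1 + 13·-1.
Output[0,1]: The receptive field on the input at this output position is [5 4 17 / 11 6 9 / 13 15 15]. Elementwise product with the kernel and sum: 5·3 + 17·1 + 11·-1 + 6·1 + 15·1 + 15·-1.

17 27
93 49
36 17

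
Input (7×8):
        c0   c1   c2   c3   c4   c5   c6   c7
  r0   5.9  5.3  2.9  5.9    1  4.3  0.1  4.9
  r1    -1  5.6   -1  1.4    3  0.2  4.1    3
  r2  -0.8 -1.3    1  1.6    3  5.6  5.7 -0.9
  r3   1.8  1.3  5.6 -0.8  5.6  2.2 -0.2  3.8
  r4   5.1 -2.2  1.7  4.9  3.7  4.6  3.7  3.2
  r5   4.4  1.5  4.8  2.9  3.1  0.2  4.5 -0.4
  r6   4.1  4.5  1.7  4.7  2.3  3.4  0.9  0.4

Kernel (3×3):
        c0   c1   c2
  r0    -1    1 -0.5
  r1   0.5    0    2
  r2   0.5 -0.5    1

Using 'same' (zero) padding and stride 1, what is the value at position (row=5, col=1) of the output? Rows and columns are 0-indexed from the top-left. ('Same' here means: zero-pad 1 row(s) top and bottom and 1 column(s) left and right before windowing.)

The receptive field on the zero-padded input at this output position is [5.1 -2.2 1.7 / 4.4 1.5 4.8 / 4.1 4.5 1.7]. Elementwise product with the kernel and sum: 5.1·-1 + -2.2·1 + 1.7·-0.5 + 4.4·0.5 + 4.8·2 + 4.1·0.5 + 4.5·-0.5 + 1.7·1.

5.15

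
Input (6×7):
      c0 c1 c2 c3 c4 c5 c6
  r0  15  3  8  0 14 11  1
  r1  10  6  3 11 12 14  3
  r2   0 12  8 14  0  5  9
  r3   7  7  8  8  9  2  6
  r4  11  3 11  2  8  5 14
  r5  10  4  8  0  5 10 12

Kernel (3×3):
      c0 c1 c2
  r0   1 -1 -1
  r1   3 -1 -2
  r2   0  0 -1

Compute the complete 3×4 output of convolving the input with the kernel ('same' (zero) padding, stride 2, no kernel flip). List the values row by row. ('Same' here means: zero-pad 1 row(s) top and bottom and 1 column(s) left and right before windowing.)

-27 -10 -50 32
-47 -16 15 17
-35 -15 -25 -3

Output[0,0]: The receptive field on the zero-padded input at this output position is [0 0 0 / 0 15 3 / 0 10 6]. Elementwise product with the kernel and sum: 0·1 + 0·-1 + 0·-1 + 0·3 + 15·-1 + 3·-2 + 6·-1.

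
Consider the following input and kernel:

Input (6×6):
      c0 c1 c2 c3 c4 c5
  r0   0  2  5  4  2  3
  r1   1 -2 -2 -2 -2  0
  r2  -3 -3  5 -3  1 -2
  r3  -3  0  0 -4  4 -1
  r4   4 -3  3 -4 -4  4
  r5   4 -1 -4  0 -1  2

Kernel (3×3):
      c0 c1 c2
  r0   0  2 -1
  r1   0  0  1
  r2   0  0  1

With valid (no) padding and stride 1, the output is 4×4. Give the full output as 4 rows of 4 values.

2 1 5 -1
3 -9 3 -7
-8 5 -7 7
-1 0 -17 15

Output[0,0]: The receptive field on the input at this output position is [0 2 5 / 1 -2 -2 / -3 -3 5]. Elementwise product with the kernel and sum: 2·2 + 5·-1 + -2·1 + 5·1.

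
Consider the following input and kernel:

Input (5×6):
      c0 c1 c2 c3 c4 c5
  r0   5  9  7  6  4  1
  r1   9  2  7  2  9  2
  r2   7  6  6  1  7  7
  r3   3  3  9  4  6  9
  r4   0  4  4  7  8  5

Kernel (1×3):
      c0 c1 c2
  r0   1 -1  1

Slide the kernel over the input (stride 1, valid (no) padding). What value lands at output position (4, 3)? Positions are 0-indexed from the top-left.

The receptive field on the input at this output position is [7 8 5]. Elementwise product with the kernel and sum: 7·1 + 8·-1 + 5·1.

4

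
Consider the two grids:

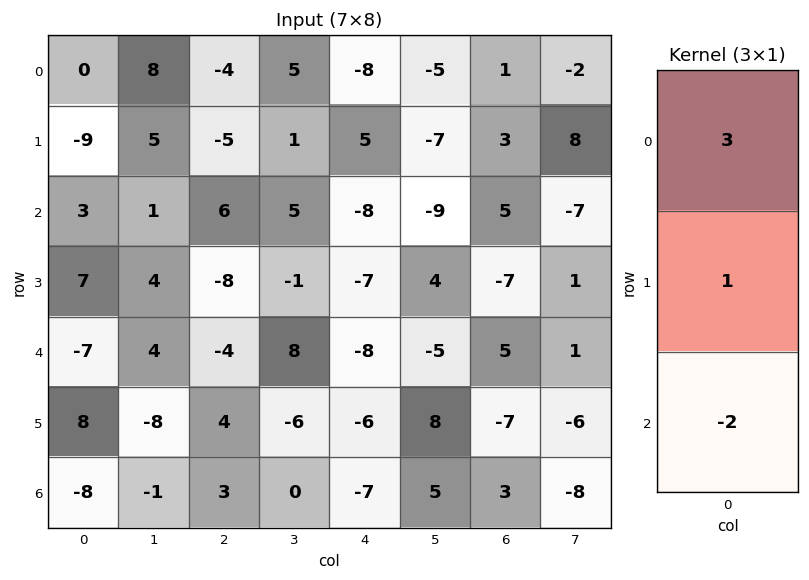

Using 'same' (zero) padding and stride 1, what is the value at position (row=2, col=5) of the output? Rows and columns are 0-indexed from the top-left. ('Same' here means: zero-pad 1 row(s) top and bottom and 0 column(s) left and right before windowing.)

The receptive field on the zero-padded input at this output position is [-7 / -9 / 4]. Elementwise product with the kernel and sum: -7·3 + -9·1 + 4·-2.

-38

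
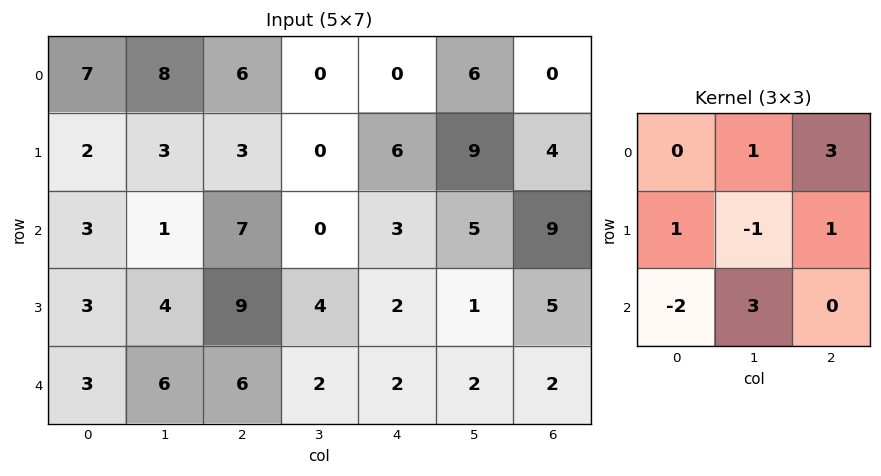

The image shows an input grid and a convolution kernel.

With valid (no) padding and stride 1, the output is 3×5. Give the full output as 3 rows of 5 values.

Output[0,0]: The receptive field on the input at this output position is [7 8 6 / 2 3 3 / 3 1 7]. Elementwise product with the kernel and sum: 8·1 + 6·3 + 2·1 + 3·-1 + 3·1 + 3·-2 + 1·3.

25 25 -5 30 16
27 16 22 33 27
42 12 10 23 40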